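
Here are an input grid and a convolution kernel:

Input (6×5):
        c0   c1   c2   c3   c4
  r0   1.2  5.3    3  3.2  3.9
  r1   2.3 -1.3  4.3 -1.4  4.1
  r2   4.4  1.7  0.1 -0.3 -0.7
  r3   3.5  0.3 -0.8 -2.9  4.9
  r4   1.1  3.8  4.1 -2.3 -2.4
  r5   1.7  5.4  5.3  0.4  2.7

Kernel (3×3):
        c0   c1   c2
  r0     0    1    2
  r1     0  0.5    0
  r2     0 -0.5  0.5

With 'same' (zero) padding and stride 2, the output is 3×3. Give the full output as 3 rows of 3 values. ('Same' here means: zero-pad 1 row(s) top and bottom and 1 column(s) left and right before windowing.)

-1.2 -1.35 -0.1
0.3 0.5 1.3
6.5 -7 2.35

Output[0,0]: The receptive field on the zero-padded input at this output position is [0 0 0 / 0 1.2 5.3 / 0 2.3 -1.3]. Elementwise product with the kernel and sum: 0·1 + 0·2 + 1.2·0.5 + 2.3·-0.5 + -1.3·0.5.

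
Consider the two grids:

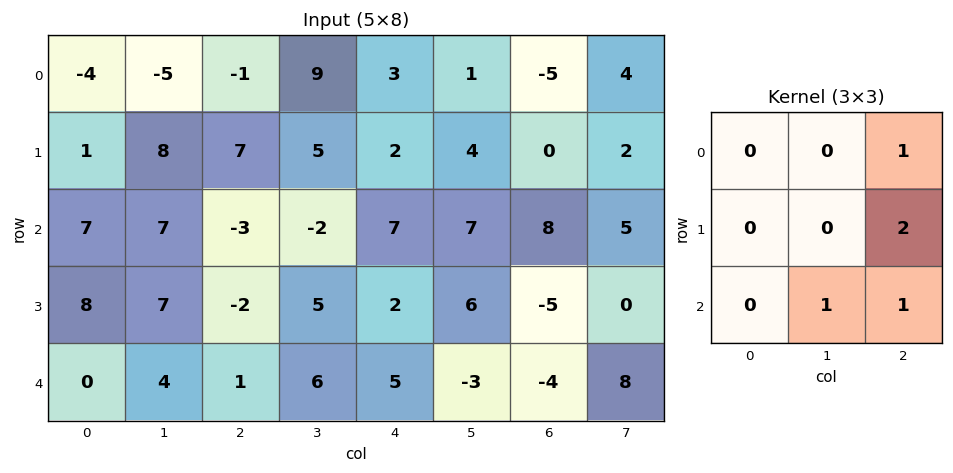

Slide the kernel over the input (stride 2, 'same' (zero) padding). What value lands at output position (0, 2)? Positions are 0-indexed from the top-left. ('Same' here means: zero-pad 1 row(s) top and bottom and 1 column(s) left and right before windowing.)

The receptive field on the zero-padded input at this output position is [0 0 0 / 9 3 1 / 5 2 4]. Elementwise product with the kernel and sum: 0·1 + 1·2 + 2·1 + 4·1.

8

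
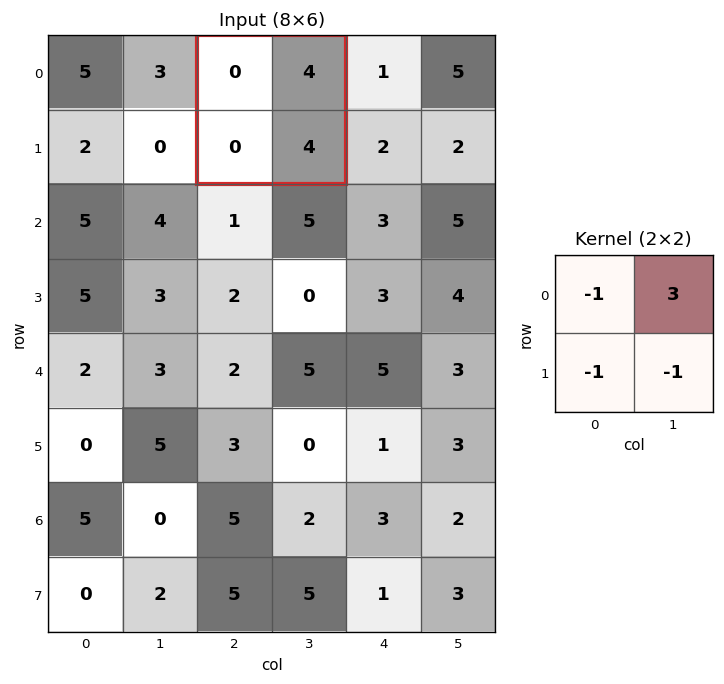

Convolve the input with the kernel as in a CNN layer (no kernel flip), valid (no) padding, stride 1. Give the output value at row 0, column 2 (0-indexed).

8

The receptive field on the input at this output position is [0 4 / 0 4]. Elementwise product with the kernel and sum: 0·-1 + 4·3 + 0·-1 + 4·-1.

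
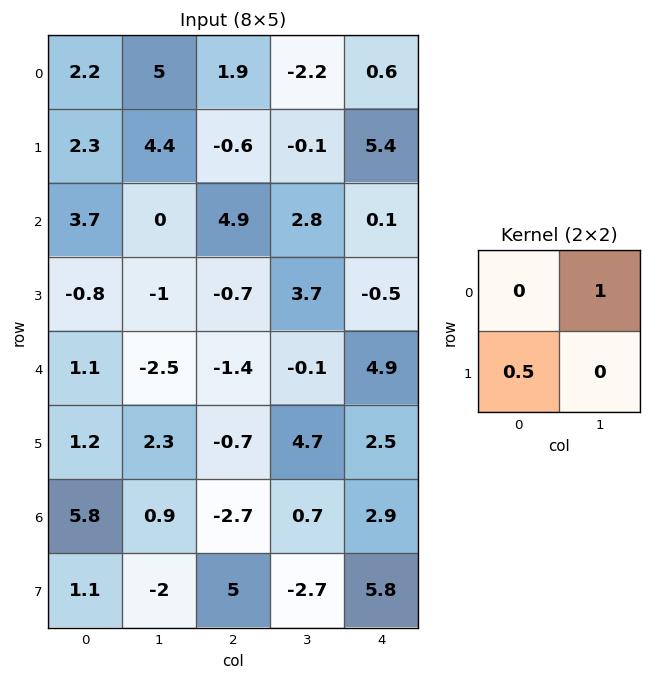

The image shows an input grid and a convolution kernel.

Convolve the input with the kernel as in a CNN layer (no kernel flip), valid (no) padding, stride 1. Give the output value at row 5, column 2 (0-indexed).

The receptive field on the input at this output position is [-0.7 4.7 / -2.7 0.7]. Elementwise product with the kernel and sum: 4.7·1 + -2.7·0.5.

3.35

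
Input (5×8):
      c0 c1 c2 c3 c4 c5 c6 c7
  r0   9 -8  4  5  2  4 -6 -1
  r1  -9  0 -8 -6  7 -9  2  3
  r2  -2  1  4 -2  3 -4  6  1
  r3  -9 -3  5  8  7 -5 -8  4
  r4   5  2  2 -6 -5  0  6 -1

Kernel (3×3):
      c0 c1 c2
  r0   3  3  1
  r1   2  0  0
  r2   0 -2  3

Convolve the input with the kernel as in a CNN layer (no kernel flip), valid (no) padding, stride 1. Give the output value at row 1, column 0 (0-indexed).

The receptive field on the input at this output position is [-9 0 -8 / -2 1 4 / -9 -3 5]. Elementwise product with the kernel and sum: -9·3 + 0·3 + -8·1 + -2·2 + -3·-2 + 5·3.

-18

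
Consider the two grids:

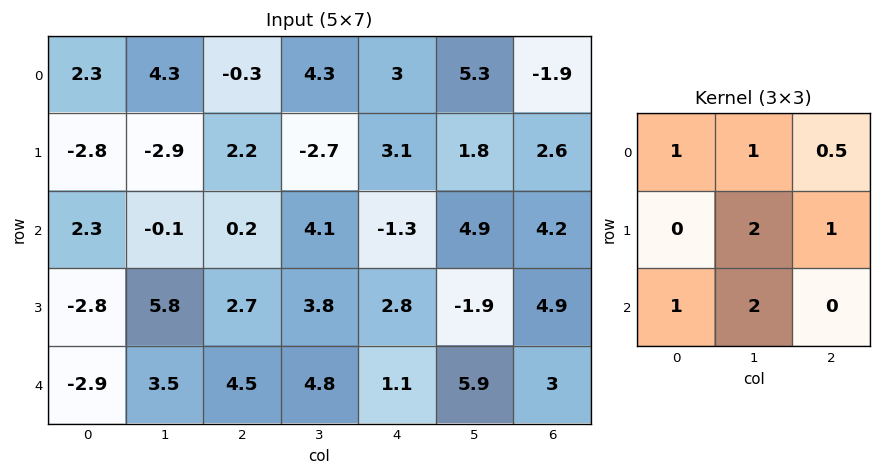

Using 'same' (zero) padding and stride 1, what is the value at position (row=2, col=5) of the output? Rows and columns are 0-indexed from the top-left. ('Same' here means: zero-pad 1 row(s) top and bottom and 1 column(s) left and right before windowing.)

The receptive field on the zero-padded input at this output position is [3.1 1.8 2.6 / -1.3 4.9 4.2 / 2.8 -1.9 4.9]. Elementwise product with the kernel and sum: 3.1·1 + 1.8·1 + 2.6·0.5 + 4.9·2 + 4.2·1 + 2.8·1 + -1.9·2.

19.2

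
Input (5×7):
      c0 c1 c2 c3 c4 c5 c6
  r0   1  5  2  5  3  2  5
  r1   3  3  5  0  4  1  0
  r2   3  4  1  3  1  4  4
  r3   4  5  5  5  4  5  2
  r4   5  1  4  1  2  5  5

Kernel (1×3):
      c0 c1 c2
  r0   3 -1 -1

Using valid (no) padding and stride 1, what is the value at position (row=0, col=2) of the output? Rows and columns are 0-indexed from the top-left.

The receptive field on the input at this output position is [2 5 3]. Elementwise product with the kernel and sum: 2·3 + 5·-1 + 3·-1.

-2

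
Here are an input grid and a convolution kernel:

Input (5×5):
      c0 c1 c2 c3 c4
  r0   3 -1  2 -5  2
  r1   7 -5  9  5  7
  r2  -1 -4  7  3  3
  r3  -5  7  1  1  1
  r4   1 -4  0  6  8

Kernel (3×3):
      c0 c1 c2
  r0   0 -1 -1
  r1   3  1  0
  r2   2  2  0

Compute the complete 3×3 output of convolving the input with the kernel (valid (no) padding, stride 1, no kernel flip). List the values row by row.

5 3 55
-7 -3 16
-17 4 10

Output[0,0]: The receptive field on the input at this output position is [3 -1 2 / 7 -5 9 / -1 -4 7]. Elementwise product with the kernel and sum: -1·-1 + 2·-1 + 7·3 + -5·1 + -1·2 + -4·2.
Output[0,1]: The receptive field on the input at this output position is [-1 2 -5 / -5 9 5 / -4 7 3]. Elementwise product with the kernel and sum: 2·-1 + -5·-1 + -5·3 + 9·1 + -4·2 + 7·2.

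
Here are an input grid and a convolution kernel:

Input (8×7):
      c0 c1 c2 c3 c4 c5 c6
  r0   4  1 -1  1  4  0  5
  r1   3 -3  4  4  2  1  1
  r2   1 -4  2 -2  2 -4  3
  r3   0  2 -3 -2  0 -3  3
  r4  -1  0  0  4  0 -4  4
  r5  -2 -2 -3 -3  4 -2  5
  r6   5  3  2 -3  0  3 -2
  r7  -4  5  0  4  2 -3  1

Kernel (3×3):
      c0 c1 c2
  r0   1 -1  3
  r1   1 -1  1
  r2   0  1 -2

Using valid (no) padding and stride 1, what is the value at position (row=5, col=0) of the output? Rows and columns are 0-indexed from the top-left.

0

The receptive field on the input at this output position is [-2 -2 -3 / 5 3 2 / -4 5 0]. Elementwise product with the kernel and sum: -2·1 + -2·-1 + -3·3 + 5·1 + 3·-1 + 2·1 + 5·1 + 0·-2.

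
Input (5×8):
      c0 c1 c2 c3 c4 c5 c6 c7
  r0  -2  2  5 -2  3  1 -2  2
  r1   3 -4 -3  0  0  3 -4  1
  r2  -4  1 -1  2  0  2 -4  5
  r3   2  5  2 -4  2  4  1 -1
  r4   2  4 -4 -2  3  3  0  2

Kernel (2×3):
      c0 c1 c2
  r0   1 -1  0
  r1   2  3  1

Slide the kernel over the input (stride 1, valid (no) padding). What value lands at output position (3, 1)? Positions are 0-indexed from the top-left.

-3

The receptive field on the input at this output position is [5 2 -4 / 4 -4 -2]. Elementwise product with the kernel and sum: 5·1 + 2·-1 + 4·2 + -4·3 + -2·1.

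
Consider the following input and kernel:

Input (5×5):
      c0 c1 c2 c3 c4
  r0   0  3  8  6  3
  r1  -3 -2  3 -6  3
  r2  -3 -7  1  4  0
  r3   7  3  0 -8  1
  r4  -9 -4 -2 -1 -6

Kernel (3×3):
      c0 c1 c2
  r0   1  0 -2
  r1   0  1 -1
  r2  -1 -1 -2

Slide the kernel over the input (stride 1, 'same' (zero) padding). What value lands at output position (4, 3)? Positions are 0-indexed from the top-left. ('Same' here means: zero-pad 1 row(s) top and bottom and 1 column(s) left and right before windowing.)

3

The receptive field on the zero-padded input at this output position is [0 -8 1 / -2 -1 -6 / 0 0 0]. Elementwise product with the kernel and sum: 0·1 + 1·-2 + -1·1 + -6·-1 + 0·-1 + 0·-1 + 0·-2.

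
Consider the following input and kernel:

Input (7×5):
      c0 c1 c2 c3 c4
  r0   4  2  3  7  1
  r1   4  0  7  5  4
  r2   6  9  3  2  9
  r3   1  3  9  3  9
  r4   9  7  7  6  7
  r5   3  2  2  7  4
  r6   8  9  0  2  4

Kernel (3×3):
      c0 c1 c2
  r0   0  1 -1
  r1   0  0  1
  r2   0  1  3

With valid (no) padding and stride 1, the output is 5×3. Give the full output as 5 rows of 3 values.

Output[0,0]: The receptive field on the input at this output position is [4 2 3 / 4 0 7 / 6 9 3]. Elementwise product with the kernel and sum: 2·1 + 3·-1 + 7·1 + 9·1 + 3·3.
Output[0,1]: The receptive field on the input at this output position is [2 3 7 / 0 7 5 / 9 3 2]. Elementwise product with the kernel and sum: 3·1 + 7·-1 + 5·1 + 3·1 + 2·3.

24 10 39
26 22 40
43 29 29
9 35 20
11 14 17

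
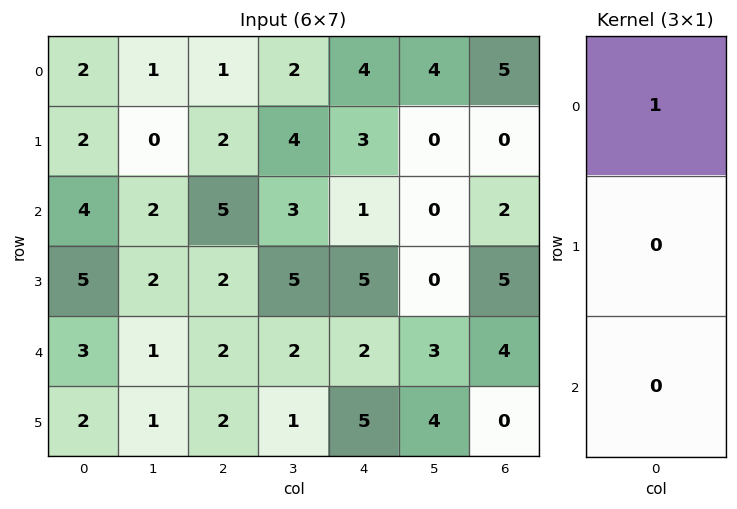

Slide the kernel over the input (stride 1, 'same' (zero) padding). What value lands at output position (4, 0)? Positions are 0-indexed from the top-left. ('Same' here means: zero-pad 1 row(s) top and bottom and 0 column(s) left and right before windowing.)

The receptive field on the zero-padded input at this output position is [5 / 3 / 2]. Elementwise product with the kernel and sum: 5·1.

5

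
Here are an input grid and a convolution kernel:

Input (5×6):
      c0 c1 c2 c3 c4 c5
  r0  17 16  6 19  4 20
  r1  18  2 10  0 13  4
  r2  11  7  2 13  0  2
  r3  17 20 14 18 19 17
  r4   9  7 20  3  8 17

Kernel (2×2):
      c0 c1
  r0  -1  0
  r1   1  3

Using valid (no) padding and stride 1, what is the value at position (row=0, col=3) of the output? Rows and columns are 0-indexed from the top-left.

The receptive field on the input at this output position is [19 4 / 0 13]. Elementwise product with the kernel and sum: 19·-1 + 0·1 + 13·3.

20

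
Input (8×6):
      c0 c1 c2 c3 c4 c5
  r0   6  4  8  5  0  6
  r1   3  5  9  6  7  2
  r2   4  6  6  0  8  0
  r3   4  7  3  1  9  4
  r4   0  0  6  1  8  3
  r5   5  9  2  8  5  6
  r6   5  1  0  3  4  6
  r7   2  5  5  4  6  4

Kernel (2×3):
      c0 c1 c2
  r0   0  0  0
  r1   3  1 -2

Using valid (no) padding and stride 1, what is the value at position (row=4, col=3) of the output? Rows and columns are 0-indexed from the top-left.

17

The receptive field on the input at this output position is [1 8 3 / 8 5 6]. Elementwise product with the kernel and sum: 8·3 + 5·1 + 6·-2.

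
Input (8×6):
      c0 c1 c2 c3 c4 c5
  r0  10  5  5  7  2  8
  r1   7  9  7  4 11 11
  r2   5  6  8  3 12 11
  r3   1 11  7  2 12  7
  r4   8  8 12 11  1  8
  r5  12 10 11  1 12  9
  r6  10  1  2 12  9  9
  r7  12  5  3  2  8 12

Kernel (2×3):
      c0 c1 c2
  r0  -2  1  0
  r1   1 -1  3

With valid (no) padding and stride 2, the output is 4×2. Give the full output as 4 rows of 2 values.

Output[0,0]: The receptive field on the input at this output position is [10 5 5 / 7 9 7]. Elementwise product with the kernel and sum: 10·-2 + 5·1 + 7·1 + 9·-1 + 7·3.
Output[0,1]: The receptive field on the input at this output position is [5 7 2 / 7 4 11]. Elementwise product with the kernel and sum: 5·-2 + 7·1 + 7·1 + 4·-1 + 11·3.

4 33
7 28
27 33
-3 33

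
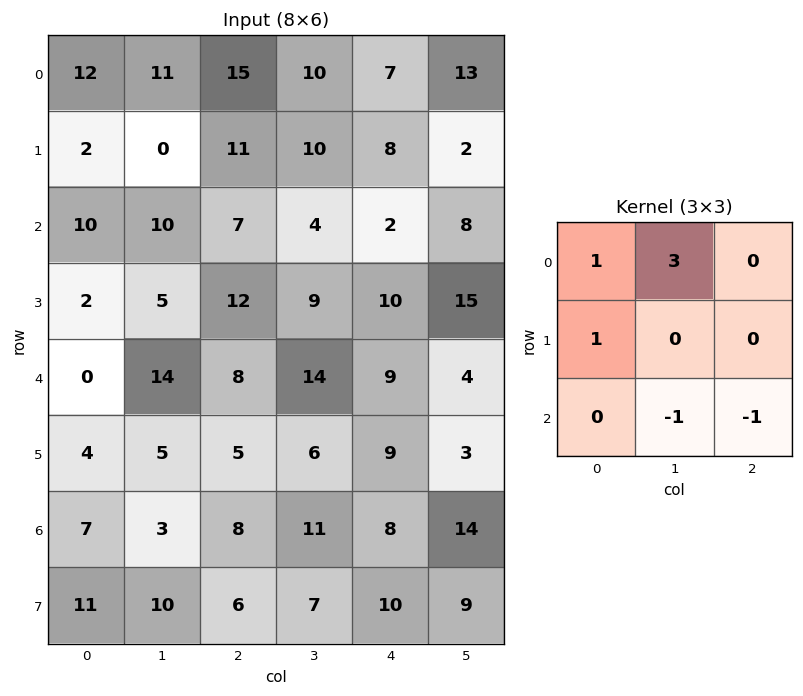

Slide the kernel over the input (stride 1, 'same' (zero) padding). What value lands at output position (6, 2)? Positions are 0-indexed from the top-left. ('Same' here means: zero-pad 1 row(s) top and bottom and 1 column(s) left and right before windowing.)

10

The receptive field on the zero-padded input at this output position is [5 5 6 / 3 8 11 / 10 6 7]. Elementwise product with the kernel and sum: 5·1 + 5·3 + 3·1 + 6·-1 + 7·-1.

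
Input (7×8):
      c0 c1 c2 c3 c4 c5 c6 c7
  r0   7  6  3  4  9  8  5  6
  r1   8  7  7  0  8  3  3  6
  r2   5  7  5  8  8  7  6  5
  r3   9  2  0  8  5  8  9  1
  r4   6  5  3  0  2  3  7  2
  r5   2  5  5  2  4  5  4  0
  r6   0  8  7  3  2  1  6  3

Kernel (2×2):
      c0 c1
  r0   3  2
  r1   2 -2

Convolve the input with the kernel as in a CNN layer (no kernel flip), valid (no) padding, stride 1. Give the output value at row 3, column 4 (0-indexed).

29

The receptive field on the input at this output position is [5 8 / 2 3]. Elementwise product with the kernel and sum: 5·3 + 8·2 + 2·2 + 3·-2.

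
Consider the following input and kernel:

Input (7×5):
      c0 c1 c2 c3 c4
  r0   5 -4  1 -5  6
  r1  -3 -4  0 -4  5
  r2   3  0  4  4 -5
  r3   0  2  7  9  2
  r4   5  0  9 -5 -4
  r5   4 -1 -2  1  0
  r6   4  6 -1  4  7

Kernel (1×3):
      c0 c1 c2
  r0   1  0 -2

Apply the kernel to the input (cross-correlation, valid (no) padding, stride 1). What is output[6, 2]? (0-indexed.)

The receptive field on the input at this output position is [-1 4 7]. Elementwise product with the kernel and sum: -1·1 + 7·-2.

-15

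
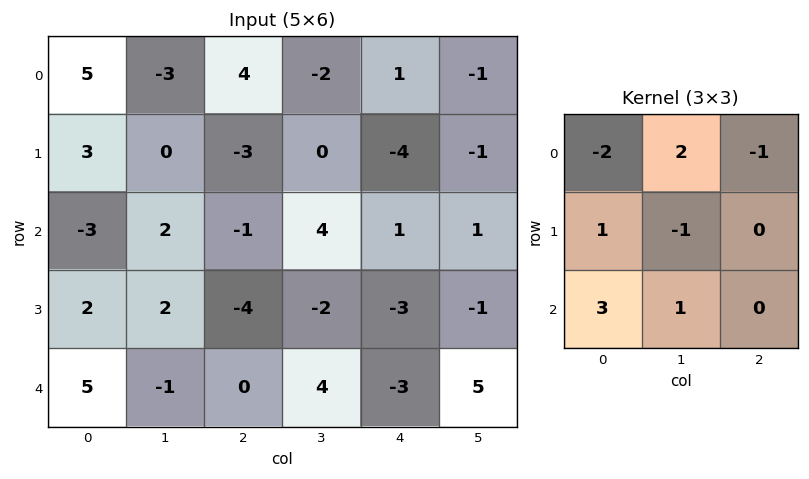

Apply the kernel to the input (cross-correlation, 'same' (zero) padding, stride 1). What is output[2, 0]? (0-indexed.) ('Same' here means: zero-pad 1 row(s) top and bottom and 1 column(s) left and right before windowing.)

The receptive field on the zero-padded input at this output position is [0 3 0 / 0 -3 2 / 0 2 2]. Elementwise product with the kernel and sum: 0·-2 + 3·2 + 0·-1 + 0·1 + -3·-1 + 0·3 + 2·1.

11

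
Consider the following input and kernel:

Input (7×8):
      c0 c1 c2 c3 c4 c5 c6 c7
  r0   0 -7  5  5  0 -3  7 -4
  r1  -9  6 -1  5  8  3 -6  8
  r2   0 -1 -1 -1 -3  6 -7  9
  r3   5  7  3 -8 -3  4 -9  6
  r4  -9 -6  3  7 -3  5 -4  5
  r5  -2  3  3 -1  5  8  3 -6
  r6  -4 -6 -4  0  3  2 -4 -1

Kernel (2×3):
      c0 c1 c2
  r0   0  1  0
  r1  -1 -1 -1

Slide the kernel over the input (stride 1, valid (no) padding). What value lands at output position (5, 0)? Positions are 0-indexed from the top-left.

17

The receptive field on the input at this output position is [-2 3 3 / -4 -6 -4]. Elementwise product with the kernel and sum: 3·1 + -4·-1 + -6·-1 + -4·-1.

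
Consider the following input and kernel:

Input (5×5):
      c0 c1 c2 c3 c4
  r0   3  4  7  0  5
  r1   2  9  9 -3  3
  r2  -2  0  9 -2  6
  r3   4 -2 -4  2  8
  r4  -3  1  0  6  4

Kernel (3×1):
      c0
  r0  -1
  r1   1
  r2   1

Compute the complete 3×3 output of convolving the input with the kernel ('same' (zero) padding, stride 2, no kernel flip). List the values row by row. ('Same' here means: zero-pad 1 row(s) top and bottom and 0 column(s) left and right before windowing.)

5 16 8
0 -4 11
-7 4 -4

Output[0,0]: The receptive field on the zero-padded input at this output position is [0 / 3 / 2]. Elementwise product with the kernel and sum: 0·-1 + 3·1 + 2·1.
Output[0,1]: The receptive field on the zero-padded input at this output position is [0 / 7 / 9]. Elementwise product with the kernel and sum: 0·-1 + 7·1 + 9·1.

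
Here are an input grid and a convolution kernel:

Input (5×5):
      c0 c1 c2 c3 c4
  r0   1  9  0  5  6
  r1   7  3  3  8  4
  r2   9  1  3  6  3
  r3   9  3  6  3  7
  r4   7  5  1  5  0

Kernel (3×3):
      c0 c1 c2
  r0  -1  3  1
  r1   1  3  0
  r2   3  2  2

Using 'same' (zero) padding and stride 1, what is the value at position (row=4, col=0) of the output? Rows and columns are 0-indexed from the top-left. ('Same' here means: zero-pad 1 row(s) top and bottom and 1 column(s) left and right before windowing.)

51

The receptive field on the zero-padded input at this output position is [0 9 3 / 0 7 5 / 0 0 0]. Elementwise product with the kernel and sum: 0·-1 + 9·3 + 3·1 + 0·1 + 7·3 + 0·3 + 0·2 + 0·2.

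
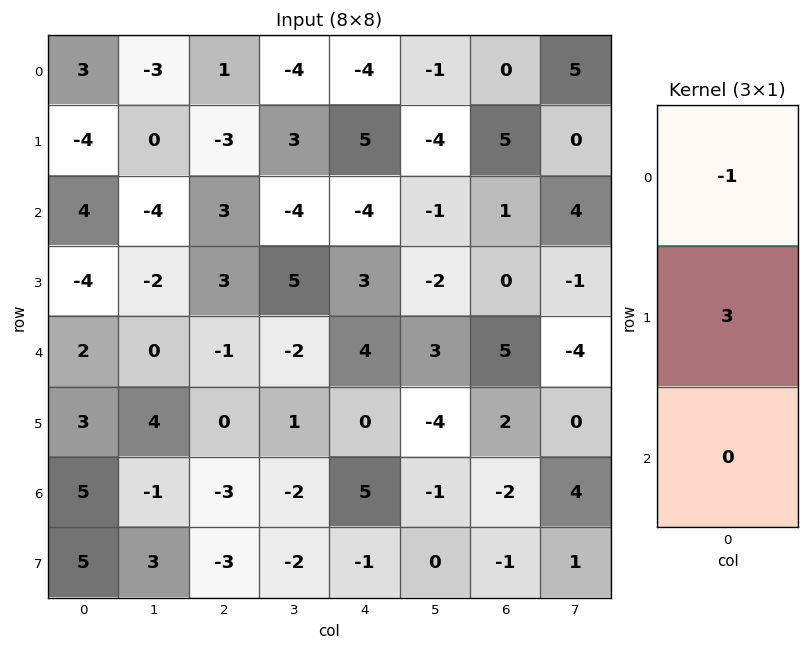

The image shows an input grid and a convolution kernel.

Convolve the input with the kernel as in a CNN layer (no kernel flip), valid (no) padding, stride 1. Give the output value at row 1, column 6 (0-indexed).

-2

The receptive field on the input at this output position is [5 / 1 / 0]. Elementwise product with the kernel and sum: 5·-1 + 1·3.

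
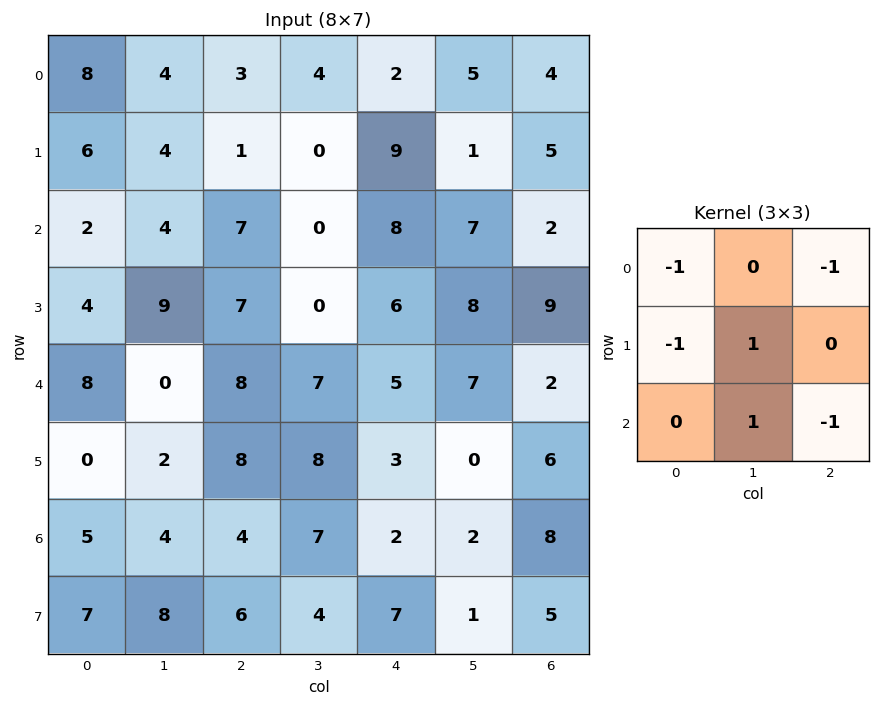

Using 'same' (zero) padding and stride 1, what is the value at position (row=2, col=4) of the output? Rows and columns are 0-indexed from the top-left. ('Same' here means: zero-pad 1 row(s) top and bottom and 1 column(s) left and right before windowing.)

5

The receptive field on the zero-padded input at this output position is [0 9 1 / 0 8 7 / 0 6 8]. Elementwise product with the kernel and sum: 0·-1 + 1·-1 + 0·-1 + 8·1 + 6·1 + 8·-1.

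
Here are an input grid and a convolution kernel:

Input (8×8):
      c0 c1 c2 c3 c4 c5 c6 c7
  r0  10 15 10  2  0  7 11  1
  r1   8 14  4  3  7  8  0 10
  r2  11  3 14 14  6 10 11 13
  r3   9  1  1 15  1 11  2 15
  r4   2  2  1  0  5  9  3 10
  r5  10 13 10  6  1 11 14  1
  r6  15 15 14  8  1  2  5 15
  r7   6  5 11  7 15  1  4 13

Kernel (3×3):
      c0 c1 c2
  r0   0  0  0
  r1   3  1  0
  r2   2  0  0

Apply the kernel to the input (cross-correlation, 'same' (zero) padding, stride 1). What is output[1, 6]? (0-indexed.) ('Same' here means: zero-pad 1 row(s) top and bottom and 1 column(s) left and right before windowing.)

44

The receptive field on the zero-padded input at this output position is [7 11 1 / 8 0 10 / 10 11 13]. Elementwise product with the kernel and sum: 8·3 + 0·1 + 10·2.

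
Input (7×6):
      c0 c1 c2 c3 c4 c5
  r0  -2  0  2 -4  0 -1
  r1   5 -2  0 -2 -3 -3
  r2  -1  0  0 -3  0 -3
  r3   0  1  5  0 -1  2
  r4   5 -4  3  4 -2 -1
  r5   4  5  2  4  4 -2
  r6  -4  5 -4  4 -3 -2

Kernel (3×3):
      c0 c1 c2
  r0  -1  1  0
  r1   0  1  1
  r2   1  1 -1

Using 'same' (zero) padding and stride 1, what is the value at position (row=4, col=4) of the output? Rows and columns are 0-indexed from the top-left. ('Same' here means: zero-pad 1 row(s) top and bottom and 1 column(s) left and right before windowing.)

6

The receptive field on the zero-padded input at this output position is [0 -1 2 / 4 -2 -1 / 4 4 -2]. Elementwise product with the kernel and sum: 0·-1 + -1·1 + -2·1 + -1·1 + 4·1 + 4·1 + -2·-1.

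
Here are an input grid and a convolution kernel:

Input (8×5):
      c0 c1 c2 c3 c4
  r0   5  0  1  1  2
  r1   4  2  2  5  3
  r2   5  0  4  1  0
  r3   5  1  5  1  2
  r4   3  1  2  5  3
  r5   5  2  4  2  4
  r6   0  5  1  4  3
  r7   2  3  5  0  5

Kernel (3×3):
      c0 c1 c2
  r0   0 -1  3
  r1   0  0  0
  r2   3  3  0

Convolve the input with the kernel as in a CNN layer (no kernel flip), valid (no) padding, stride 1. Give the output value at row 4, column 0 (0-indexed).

20

The receptive field on the input at this output position is [3 1 2 / 5 2 4 / 0 5 1]. Elementwise product with the kernel and sum: 1·-1 + 2·3 + 0·3 + 5·3.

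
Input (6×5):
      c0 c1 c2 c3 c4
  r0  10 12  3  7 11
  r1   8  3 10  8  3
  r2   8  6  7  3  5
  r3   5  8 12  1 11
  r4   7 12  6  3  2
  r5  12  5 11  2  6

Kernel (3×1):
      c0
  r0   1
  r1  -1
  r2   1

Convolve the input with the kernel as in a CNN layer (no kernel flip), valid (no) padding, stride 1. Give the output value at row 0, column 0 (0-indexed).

The receptive field on the input at this output position is [10 / 8 / 8]. Elementwise product with the kernel and sum: 10·1 + 8·-1 + 8·1.

10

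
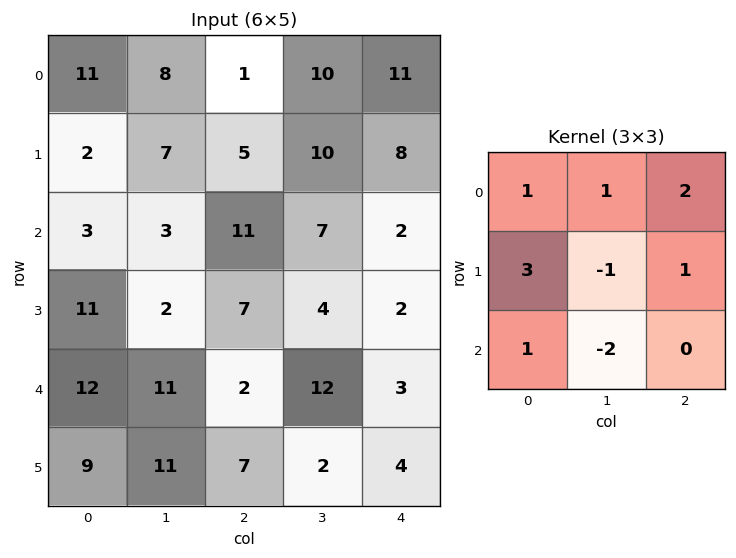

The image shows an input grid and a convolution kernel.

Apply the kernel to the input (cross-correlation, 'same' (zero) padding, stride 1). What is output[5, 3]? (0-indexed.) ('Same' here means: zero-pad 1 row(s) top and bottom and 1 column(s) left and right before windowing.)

43

The receptive field on the zero-padded input at this output position is [2 12 3 / 7 2 4 / 0 0 0]. Elementwise product with the kernel and sum: 2·1 + 12·1 + 3·2 + 7·3 + 2·-1 + 4·1 + 0·1 + 0·-2.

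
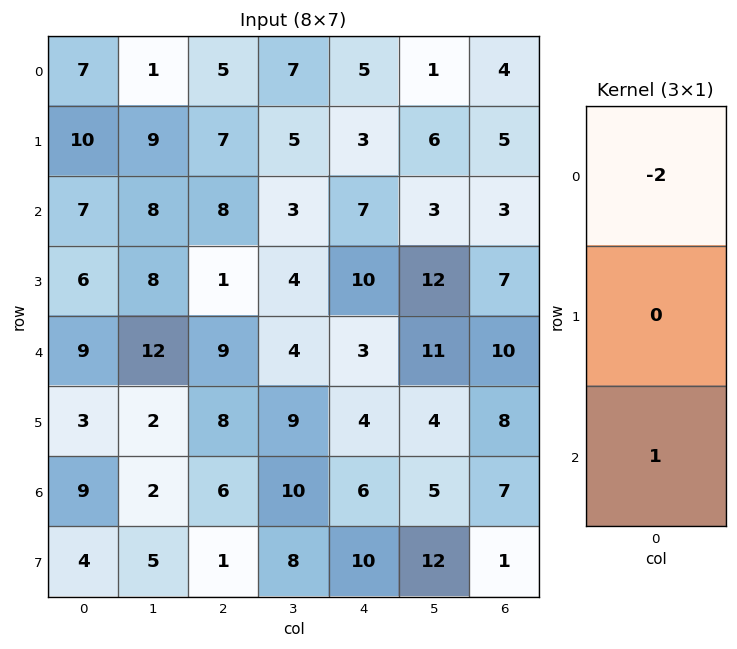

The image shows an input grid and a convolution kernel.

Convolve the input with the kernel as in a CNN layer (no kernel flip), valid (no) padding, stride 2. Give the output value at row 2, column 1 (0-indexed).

-12

The receptive field on the input at this output position is [9 / 8 / 6]. Elementwise product with the kernel and sum: 9·-2 + 6·1.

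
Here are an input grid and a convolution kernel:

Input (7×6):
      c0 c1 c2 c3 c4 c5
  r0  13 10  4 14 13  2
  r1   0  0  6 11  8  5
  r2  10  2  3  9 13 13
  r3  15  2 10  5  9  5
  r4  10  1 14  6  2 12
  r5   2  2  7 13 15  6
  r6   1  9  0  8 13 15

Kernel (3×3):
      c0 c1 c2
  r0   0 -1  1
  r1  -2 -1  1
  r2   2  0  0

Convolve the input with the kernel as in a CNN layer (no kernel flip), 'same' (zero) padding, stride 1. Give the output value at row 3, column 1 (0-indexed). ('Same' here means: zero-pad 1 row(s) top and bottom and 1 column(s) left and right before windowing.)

-1

The receptive field on the zero-padded input at this output position is [10 2 3 / 15 2 10 / 10 1 14]. Elementwise product with the kernel and sum: 2·-1 + 3·1 + 15·-2 + 2·-1 + 10·1 + 10·2.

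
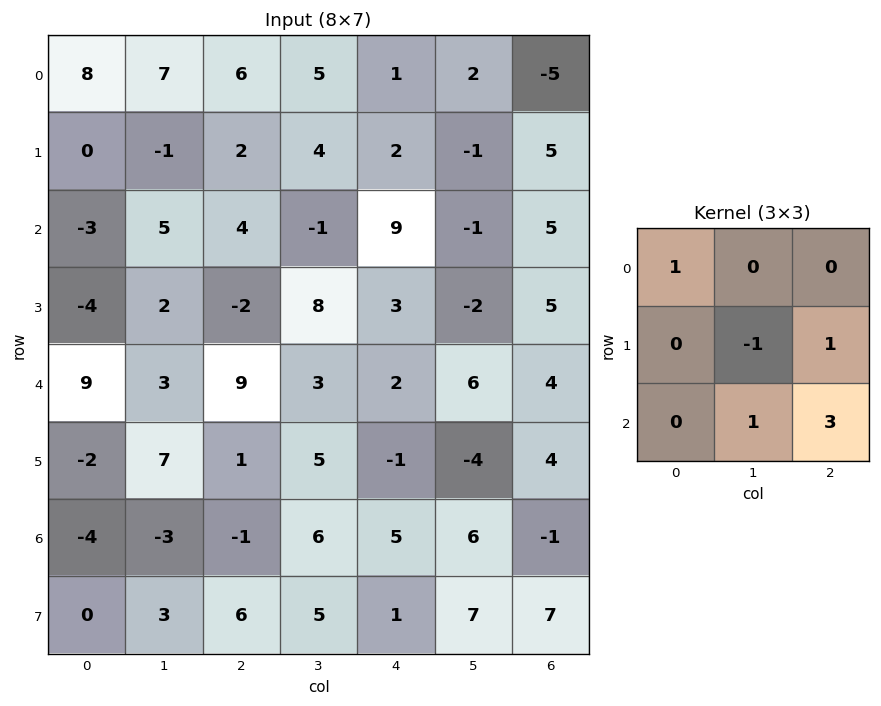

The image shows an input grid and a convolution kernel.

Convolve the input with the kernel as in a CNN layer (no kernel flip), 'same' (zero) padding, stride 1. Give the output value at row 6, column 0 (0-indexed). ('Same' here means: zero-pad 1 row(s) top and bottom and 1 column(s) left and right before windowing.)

The receptive field on the zero-padded input at this output position is [0 -2 7 / 0 -4 -3 / 0 0 3]. Elementwise product with the kernel and sum: 0·1 + -4·-1 + -3·1 + 0·1 + 3·3.

10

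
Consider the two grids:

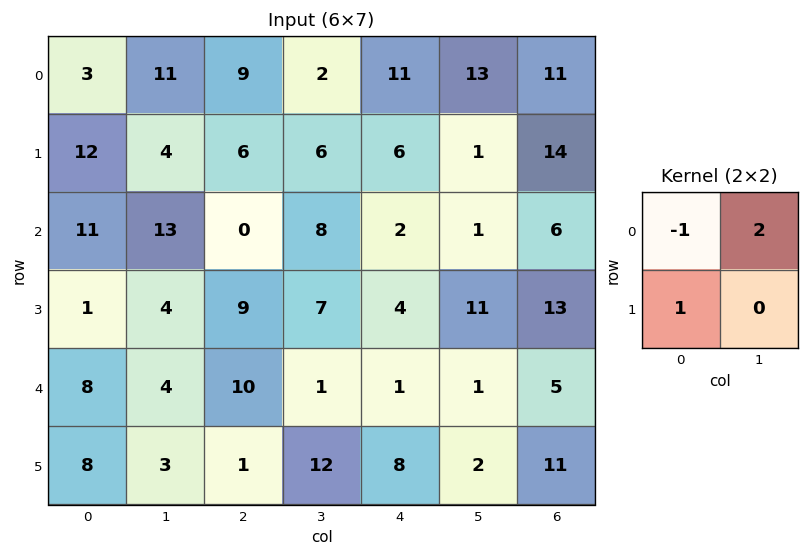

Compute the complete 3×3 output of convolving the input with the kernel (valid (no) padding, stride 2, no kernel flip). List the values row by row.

Output[0,0]: The receptive field on the input at this output position is [3 11 / 12 4]. Elementwise product with the kernel and sum: 3·-1 + 11·2 + 12·1.
Output[0,1]: The receptive field on the input at this output position is [9 2 / 6 6]. Elementwise product with the kernel and sum: 9·-1 + 2·2 + 6·1.

31 1 21
16 25 4
8 -7 9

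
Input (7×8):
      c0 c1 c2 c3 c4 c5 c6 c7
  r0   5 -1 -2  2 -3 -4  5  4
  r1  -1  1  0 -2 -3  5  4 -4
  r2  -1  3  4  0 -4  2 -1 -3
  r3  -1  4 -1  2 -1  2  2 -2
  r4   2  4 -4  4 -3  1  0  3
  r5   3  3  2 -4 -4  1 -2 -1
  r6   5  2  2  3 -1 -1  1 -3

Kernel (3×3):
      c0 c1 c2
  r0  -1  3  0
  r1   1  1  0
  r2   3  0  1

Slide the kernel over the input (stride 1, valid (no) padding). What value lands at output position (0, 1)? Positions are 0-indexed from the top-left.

5

The receptive field on the input at this output position is [-1 -2 2 / 1 0 -2 / 3 4 0]. Elementwise product with the kernel and sum: -1·-1 + -2·3 + 1·1 + 0·1 + 3·3 + 0·1.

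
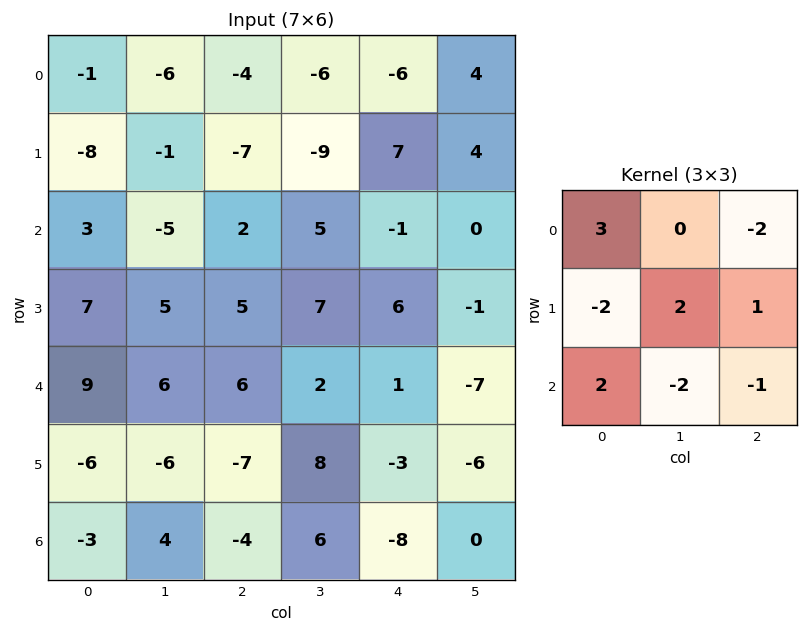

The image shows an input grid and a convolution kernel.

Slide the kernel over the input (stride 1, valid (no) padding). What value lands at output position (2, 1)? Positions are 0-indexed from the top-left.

-20

The receptive field on the input at this output position is [-5 2 5 / 5 5 7 / 6 6 2]. Elementwise product with the kernel and sum: -5·3 + 5·-2 + 5·-2 + 5·2 + 7·1 + 6·2 + 6·-2 + 2·-1.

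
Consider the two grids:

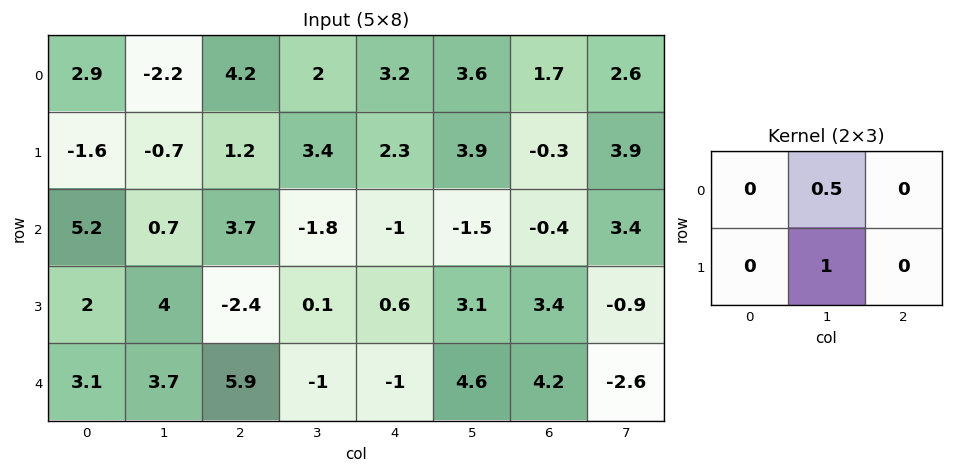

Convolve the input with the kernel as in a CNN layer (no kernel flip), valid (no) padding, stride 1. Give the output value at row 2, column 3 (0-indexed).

The receptive field on the input at this output position is [-1.8 -1 -1.5 / 0.1 0.6 3.1]. Elementwise product with the kernel and sum: -1·0.5 + 0.6·1.

0.1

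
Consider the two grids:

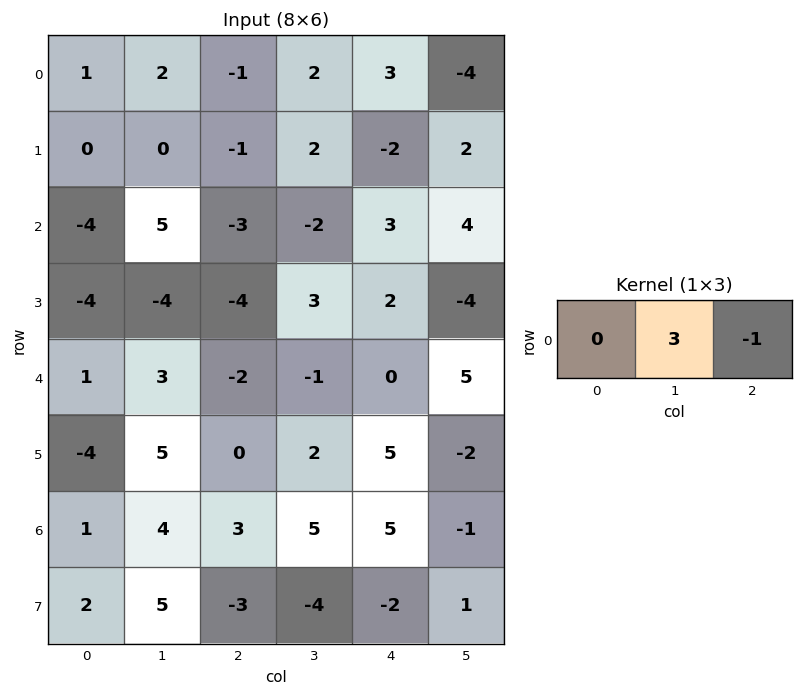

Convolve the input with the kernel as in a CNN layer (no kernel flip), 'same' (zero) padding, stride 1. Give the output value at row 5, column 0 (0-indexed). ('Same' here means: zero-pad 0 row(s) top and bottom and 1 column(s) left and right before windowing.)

The receptive field on the zero-padded input at this output position is [0 -4 5]. Elementwise product with the kernel and sum: -4·3 + 5·-1.

-17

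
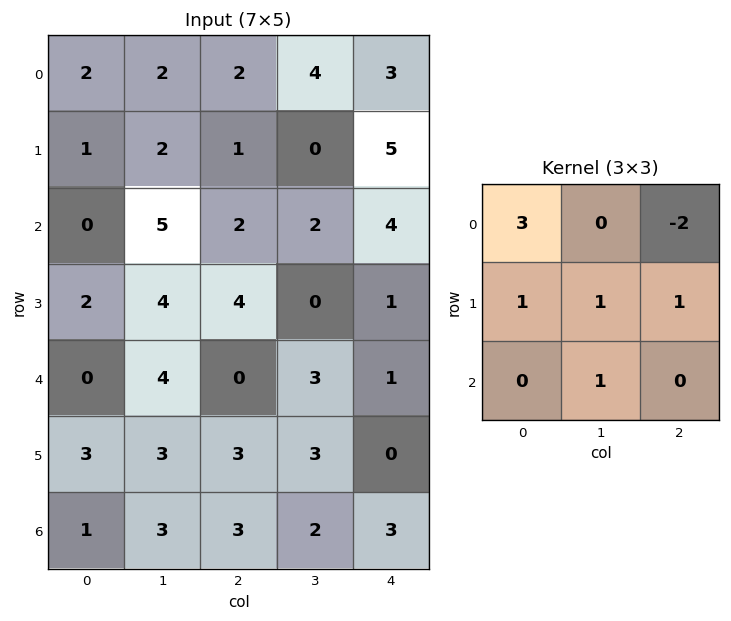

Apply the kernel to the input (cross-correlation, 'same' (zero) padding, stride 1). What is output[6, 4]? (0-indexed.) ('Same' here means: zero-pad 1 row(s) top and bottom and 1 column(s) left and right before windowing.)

The receptive field on the zero-padded input at this output position is [3 0 0 / 2 3 0 / 0 0 0]. Elementwise product with the kernel and sum: 3·3 + 0·-2 + 2·1 + 3·1 + 0·1 + 0·1.

14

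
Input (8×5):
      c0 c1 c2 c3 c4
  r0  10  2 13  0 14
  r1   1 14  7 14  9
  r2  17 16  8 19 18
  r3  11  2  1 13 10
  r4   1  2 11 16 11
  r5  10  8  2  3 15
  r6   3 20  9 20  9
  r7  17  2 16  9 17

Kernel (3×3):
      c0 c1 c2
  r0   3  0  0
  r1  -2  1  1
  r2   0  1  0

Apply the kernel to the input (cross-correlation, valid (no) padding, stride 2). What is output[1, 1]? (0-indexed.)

61

The receptive field on the input at this output position is [8 19 18 / 1 13 10 / 11 16 11]. Elementwise product with the kernel and sum: 8·3 + 1·-2 + 13·1 + 10·1 + 16·1.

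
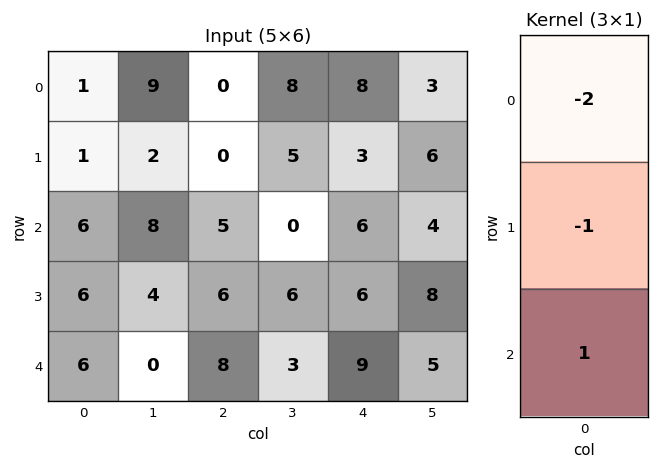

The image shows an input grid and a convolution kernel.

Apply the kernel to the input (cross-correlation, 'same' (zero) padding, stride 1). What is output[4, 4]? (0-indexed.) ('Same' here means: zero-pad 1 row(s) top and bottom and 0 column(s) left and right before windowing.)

-21

The receptive field on the zero-padded input at this output position is [6 / 9 / 0]. Elementwise product with the kernel and sum: 6·-2 + 9·-1 + 0·1.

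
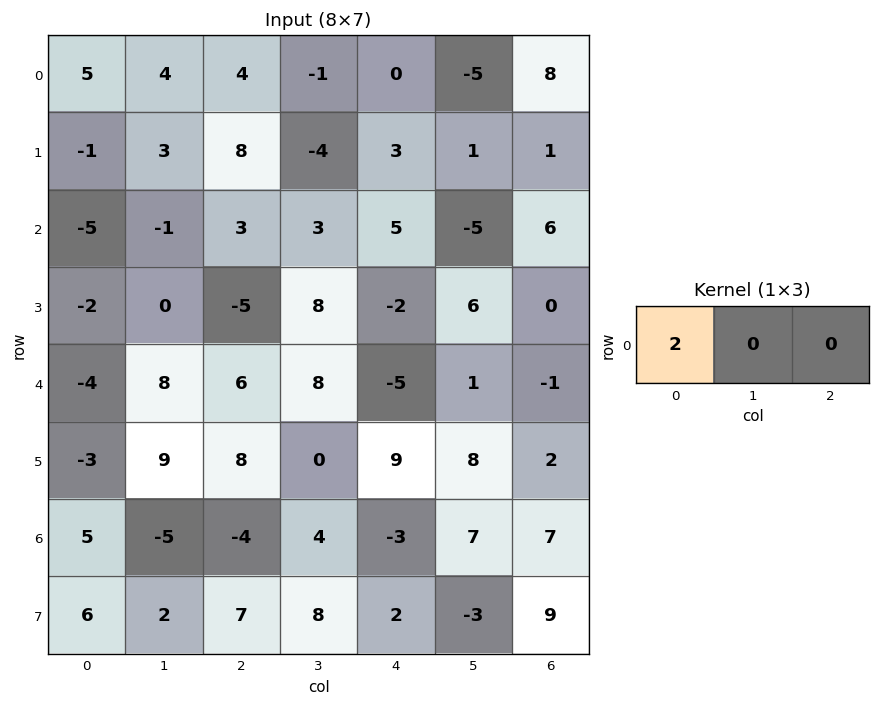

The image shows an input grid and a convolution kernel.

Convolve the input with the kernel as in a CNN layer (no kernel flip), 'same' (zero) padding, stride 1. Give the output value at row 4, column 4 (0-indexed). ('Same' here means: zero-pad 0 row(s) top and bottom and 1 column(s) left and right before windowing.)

16

The receptive field on the zero-padded input at this output position is [8 -5 1]. Elementwise product with the kernel and sum: 8·2.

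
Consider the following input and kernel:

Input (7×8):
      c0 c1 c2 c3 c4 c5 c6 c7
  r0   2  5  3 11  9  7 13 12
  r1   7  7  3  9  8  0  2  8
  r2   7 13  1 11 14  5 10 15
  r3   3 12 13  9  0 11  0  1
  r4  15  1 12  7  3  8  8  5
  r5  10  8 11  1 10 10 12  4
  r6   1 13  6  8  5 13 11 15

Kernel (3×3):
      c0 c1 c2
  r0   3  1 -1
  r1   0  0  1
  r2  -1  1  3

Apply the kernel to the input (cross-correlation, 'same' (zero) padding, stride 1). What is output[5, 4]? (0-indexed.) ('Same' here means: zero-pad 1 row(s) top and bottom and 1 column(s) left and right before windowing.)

62

The receptive field on the zero-padded input at this output position is [7 3 8 / 1 10 10 / 8 5 13]. Elementwise product with the kernel and sum: 7·3 + 3·1 + 8·-1 + 10·1 + 8·-1 + 5·1 + 13·3.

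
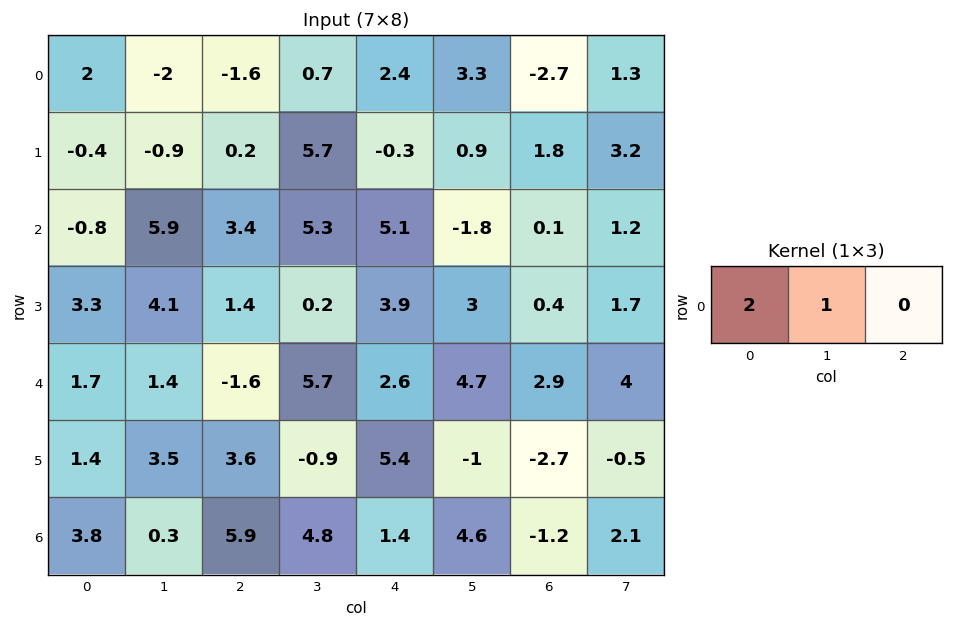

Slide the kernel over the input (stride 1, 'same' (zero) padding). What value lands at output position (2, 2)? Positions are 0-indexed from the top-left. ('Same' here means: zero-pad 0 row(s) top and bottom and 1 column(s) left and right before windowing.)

The receptive field on the zero-padded input at this output position is [5.9 3.4 5.3]. Elementwise product with the kernel and sum: 5.9·2 + 3.4·1.

15.2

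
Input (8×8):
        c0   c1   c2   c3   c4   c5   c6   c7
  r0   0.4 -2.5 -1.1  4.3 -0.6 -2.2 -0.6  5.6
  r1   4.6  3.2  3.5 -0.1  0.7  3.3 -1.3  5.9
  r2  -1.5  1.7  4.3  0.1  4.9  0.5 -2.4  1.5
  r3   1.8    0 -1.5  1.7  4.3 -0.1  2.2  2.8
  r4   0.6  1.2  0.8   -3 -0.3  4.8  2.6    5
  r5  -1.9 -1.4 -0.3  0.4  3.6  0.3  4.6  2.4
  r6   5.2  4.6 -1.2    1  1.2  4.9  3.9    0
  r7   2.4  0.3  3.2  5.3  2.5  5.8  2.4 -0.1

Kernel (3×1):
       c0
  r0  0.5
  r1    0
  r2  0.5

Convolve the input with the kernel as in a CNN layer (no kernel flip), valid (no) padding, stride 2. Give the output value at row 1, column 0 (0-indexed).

-0.45

The receptive field on the input at this output position is [-1.5 / 1.8 / 0.6]. Elementwise product with the kernel and sum: -1.5·0.5 + 0.6·0.5.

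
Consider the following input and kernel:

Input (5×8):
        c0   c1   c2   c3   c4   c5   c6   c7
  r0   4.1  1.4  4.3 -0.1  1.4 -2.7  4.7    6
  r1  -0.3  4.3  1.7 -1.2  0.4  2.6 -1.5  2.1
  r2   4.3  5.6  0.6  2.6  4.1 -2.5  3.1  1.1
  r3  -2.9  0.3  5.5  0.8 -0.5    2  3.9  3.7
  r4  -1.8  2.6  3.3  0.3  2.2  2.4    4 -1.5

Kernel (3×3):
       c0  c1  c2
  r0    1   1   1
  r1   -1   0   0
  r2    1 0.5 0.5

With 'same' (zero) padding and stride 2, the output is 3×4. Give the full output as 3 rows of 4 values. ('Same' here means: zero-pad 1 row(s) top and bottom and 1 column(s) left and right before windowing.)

2 3.15 0.4 5.6
2.7 2.65 0.75 11.5
-2.6 4 2 7.2

Output[0,0]: The receptive field on the zero-padded input at this output position is [0 0 0 / 0 4.1 1.4 / 0 -0.3 4.3]. Elementwise product with the kernel and sum: 0·1 + 0·1 + 0·1 + 0·-1 + 0·1 + -0.3·0.5 + 4.3·0.5.
Output[0,1]: The receptive field on the zero-padded input at this output position is [0 0 0 / 1.4 4.3 -0.1 / 4.3 1.7 -1.2]. Elementwise product with the kernel and sum: 0·1 + 0·1 + 0·1 + 1.4·-1 + 4.3·1 + 1.7·0.5 + -1.2·0.5.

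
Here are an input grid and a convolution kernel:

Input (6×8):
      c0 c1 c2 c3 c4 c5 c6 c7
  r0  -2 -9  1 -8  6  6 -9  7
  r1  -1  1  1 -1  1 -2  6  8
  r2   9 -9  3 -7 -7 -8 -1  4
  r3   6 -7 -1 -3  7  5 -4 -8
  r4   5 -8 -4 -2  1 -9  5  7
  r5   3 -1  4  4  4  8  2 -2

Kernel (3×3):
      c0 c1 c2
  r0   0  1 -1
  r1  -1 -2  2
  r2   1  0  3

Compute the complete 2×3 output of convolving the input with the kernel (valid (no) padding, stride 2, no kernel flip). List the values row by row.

Output[0,0]: The receptive field on the input at this output position is [-2 -9 1 / -1 1 1 / 9 -9 3]. Elementwise product with the kernel and sum: -9·1 + 1·-1 + -1·-1 + 1·-2 + 1·2 + 9·1 + 3·3.
Output[0,1]: The receptive field on the input at this output position is [1 -8 6 / 1 -1 1 / 3 -7 -7]. Elementwise product with the kernel and sum: -8·1 + 6·-1 + 1·-1 + -1·-2 + 1·2 + 3·1 + -7·3.

9 -29 20
-13 20 -16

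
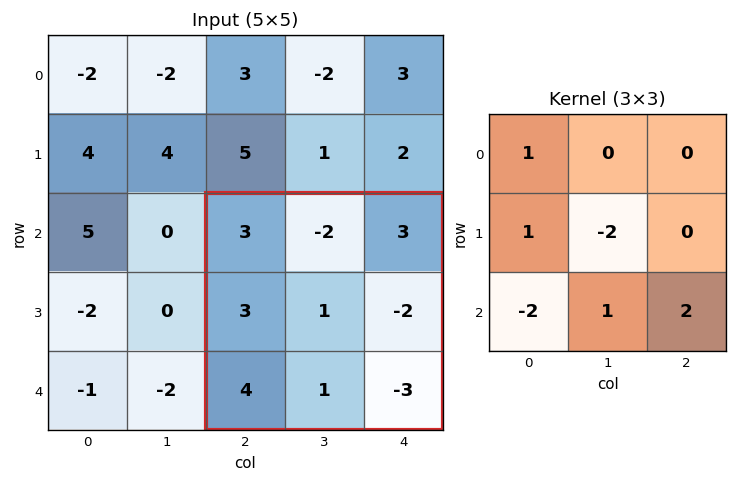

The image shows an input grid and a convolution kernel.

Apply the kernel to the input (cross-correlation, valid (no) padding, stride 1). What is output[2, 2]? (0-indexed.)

-9

The receptive field on the input at this output position is [3 -2 3 / 3 1 -2 / 4 1 -3]. Elementwise product with the kernel and sum: 3·1 + 3·1 + 1·-2 + 4·-2 + 1·1 + -3·2.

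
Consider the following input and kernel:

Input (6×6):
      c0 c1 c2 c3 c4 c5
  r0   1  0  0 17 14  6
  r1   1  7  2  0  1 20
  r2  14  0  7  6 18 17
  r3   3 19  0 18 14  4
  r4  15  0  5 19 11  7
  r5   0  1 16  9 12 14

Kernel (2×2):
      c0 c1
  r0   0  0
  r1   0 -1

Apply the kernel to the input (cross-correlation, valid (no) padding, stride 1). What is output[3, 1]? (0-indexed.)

-5

The receptive field on the input at this output position is [19 0 / 0 5]. Elementwise product with the kernel and sum: 5·-1.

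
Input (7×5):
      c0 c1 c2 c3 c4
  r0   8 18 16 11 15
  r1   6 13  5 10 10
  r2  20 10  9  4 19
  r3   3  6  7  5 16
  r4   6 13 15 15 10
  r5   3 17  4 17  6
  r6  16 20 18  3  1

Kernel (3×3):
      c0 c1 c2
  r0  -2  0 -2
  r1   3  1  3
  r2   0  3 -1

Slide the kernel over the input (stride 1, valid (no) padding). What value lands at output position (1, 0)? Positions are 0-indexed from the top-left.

86

The receptive field on the input at this output position is [6 13 5 / 20 10 9 / 3 6 7]. Elementwise product with the kernel and sum: 6·-2 + 5·-2 + 20·3 + 10·1 + 9·3 + 6·3 + 7·-1.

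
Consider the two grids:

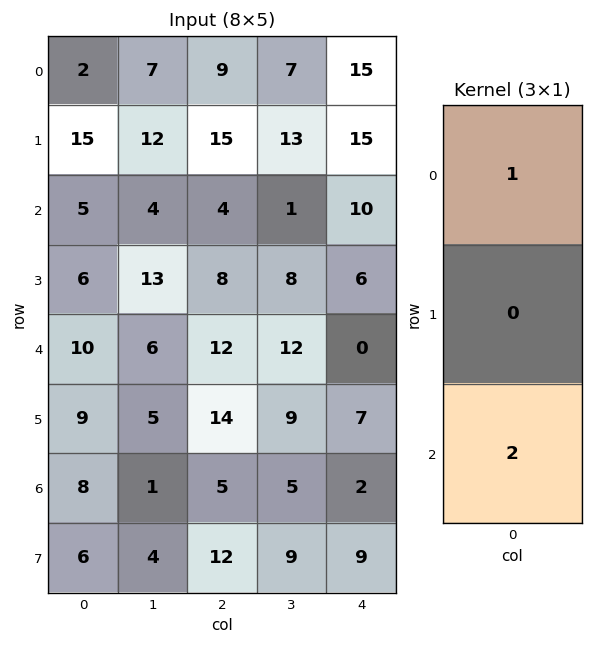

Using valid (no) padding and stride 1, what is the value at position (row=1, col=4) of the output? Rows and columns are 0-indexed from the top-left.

The receptive field on the input at this output position is [15 / 10 / 6]. Elementwise product with the kernel and sum: 15·1 + 6·2.

27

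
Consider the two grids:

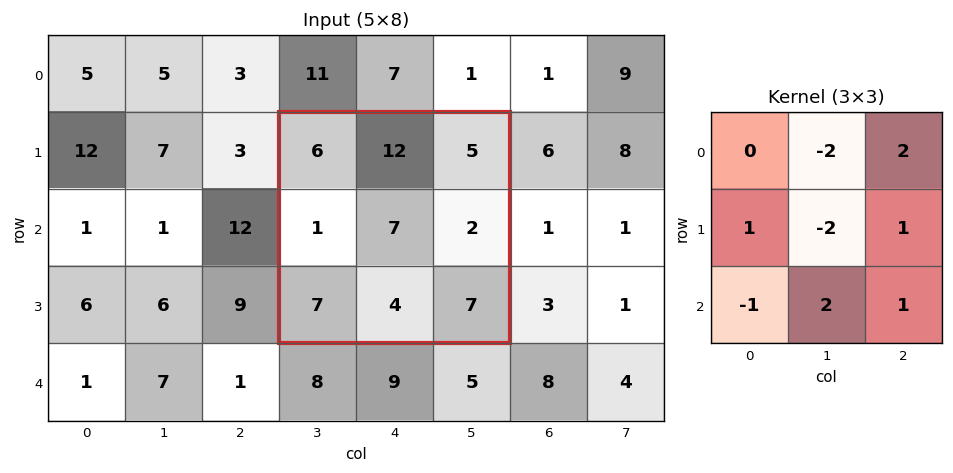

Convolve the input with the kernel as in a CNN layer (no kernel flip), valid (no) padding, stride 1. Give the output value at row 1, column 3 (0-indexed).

-17

The receptive field on the input at this output position is [6 12 5 / 1 7 2 / 7 4 7]. Elementwise product with the kernel and sum: 12·-2 + 5·2 + 1·1 + 7·-2 + 2·1 + 7·-1 + 4·2 + 7·1.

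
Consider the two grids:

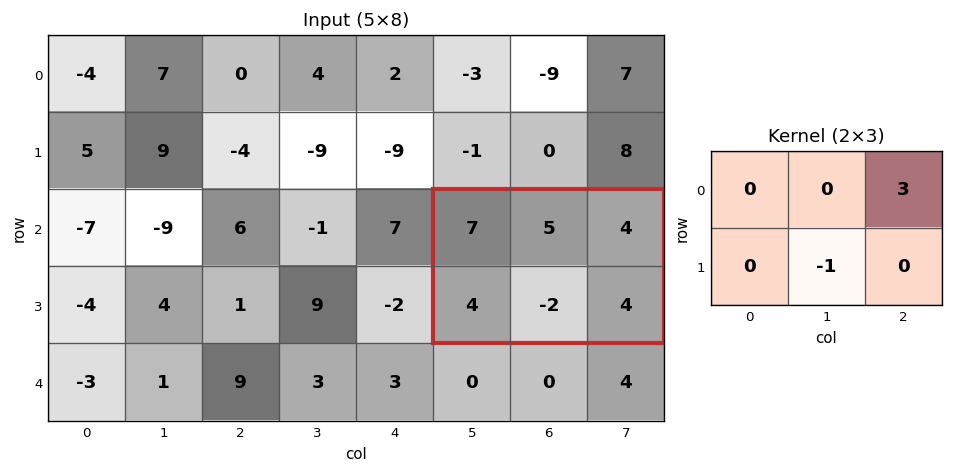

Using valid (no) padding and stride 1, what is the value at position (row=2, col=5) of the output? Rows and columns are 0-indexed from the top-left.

The receptive field on the input at this output position is [7 5 4 / 4 -2 4]. Elementwise product with the kernel and sum: 4·3 + -2·-1.

14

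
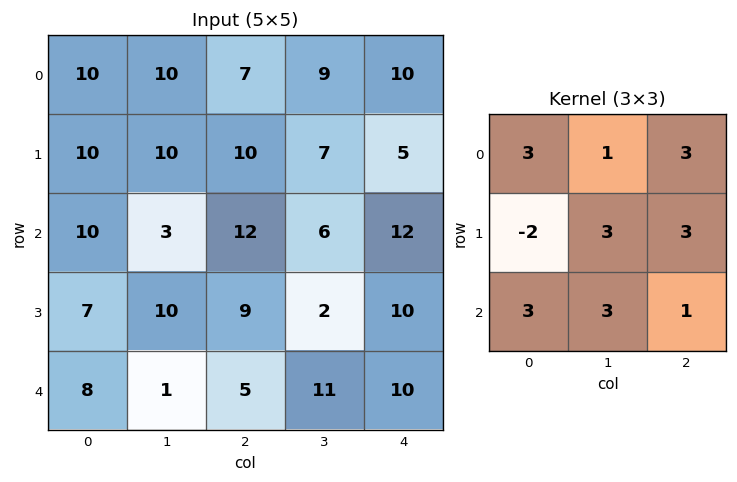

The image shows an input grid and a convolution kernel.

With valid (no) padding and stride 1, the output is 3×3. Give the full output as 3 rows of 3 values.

152 146 142
155 168 125
144 81 154

Output[0,0]: The receptive field on the input at this output position is [10 10 7 / 10 10 10 / 10 3 12]. Elementwise product with the kernel and sum: 10·3 + 10·1 + 7·3 + 10·-2 + 10·3 + 10·3 + 10·3 + 3·3 + 12·1.
Output[0,1]: The receptive field on the input at this output position is [10 7 9 / 10 10 7 / 3 12 6]. Elementwise product with the kernel and sum: 10·3 + 7·1 + 9·3 + 10·-2 + 10·3 + 7·3 + 3·3 + 12·3 + 6·1.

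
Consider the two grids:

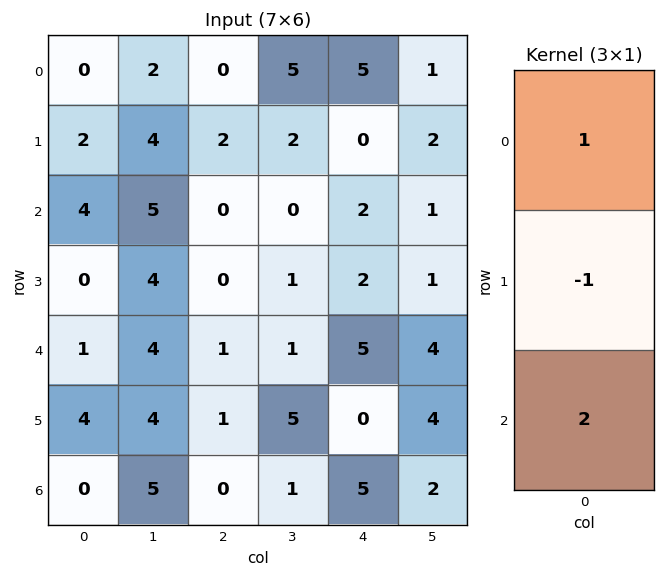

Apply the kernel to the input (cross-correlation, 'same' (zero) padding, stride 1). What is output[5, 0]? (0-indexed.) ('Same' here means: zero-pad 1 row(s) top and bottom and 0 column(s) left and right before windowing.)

The receptive field on the zero-padded input at this output position is [1 / 4 / 0]. Elementwise product with the kernel and sum: 1·1 + 4·-1 + 0·2.

-3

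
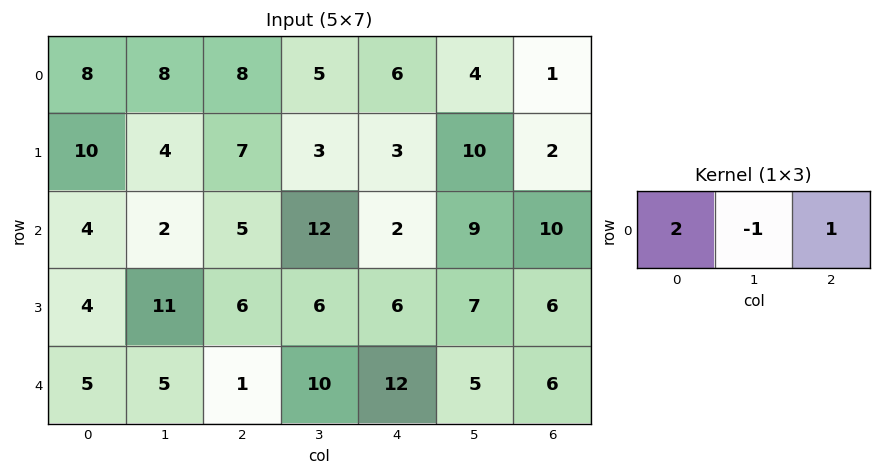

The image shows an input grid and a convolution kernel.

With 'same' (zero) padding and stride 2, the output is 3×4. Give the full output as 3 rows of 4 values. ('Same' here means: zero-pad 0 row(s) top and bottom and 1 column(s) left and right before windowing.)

Output[0,0]: The receptive field on the zero-padded input at this output position is [0 8 8]. Elementwise product with the kernel and sum: 0·2 + 8·-1 + 8·1.

0 13 8 7
-2 11 31 8
0 19 13 4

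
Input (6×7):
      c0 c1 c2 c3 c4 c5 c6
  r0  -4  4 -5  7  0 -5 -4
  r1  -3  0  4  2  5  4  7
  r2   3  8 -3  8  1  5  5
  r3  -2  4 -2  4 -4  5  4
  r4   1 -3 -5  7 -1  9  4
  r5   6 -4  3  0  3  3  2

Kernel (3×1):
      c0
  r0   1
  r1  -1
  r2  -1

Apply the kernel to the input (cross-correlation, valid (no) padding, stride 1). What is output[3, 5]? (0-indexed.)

The receptive field on the input at this output position is [5 / 9 / 3]. Elementwise product with the kernel and sum: 5·1 + 9·-1 + 3·-1.

-7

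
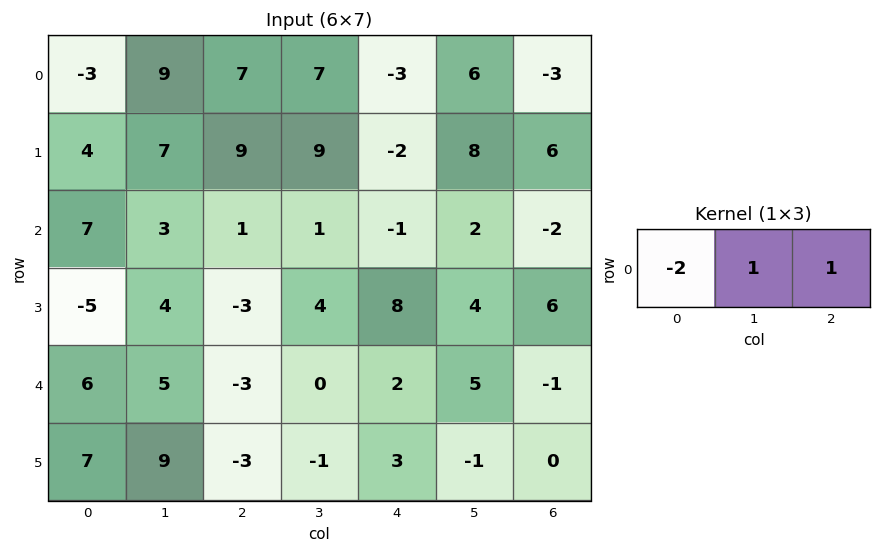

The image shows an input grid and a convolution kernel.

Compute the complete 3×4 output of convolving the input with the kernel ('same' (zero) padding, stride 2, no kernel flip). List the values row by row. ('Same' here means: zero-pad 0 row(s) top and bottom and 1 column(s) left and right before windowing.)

Output[0,0]: The receptive field on the zero-padded input at this output position is [0 -3 9]. Elementwise product with the kernel and sum: 0·-2 + -3·1 + 9·1.
Output[0,1]: The receptive field on the zero-padded input at this output position is [9 7 7]. Elementwise product with the kernel and sum: 9·-2 + 7·1 + 7·1.

6 -4 -11 -15
10 -4 -1 -6
11 -13 7 -11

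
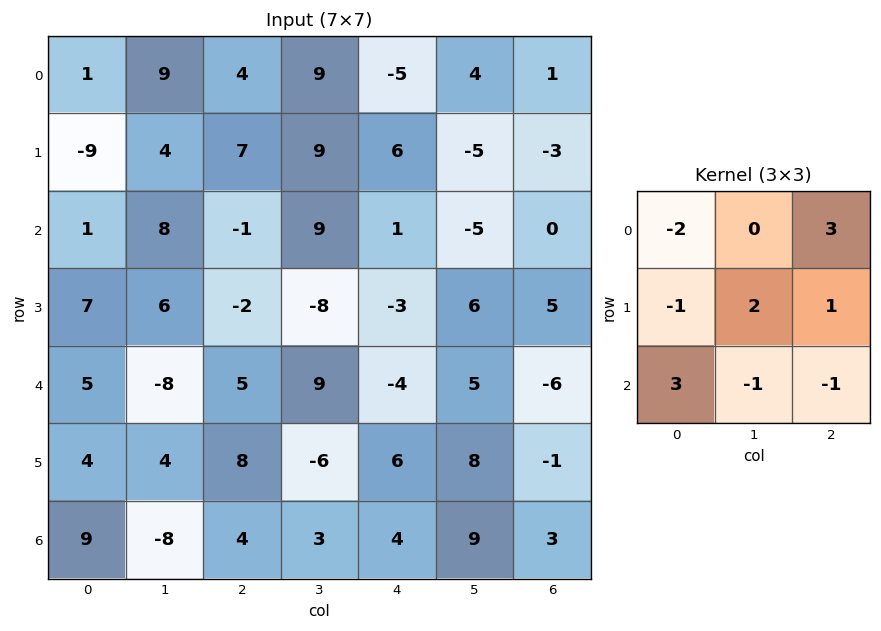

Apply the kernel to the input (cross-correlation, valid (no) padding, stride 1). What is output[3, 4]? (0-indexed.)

The receptive field on the input at this output position is [-3 6 5 / -4 5 -6 / 6 8 -1]. Elementwise product with the kernel and sum: -3·-2 + 5·3 + -4·-1 + 5·2 + -6·1 + 6·3 + 8·-1 + -1·-1.

40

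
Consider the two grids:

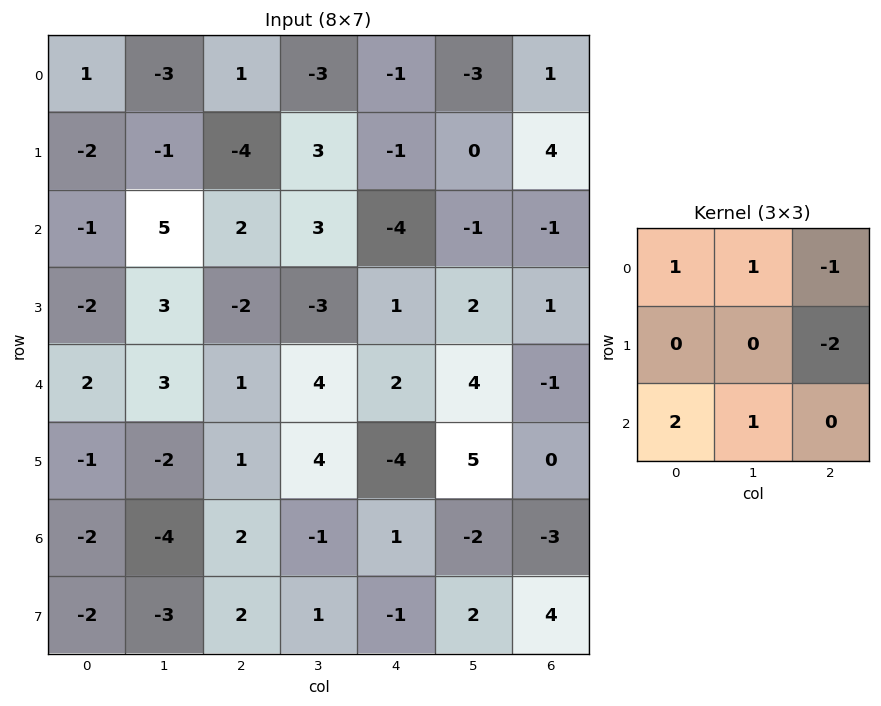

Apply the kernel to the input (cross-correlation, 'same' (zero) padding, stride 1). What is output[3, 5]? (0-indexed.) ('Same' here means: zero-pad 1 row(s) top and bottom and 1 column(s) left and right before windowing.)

The receptive field on the zero-padded input at this output position is [-4 -1 -1 / 1 2 1 / 2 4 -1]. Elementwise product with the kernel and sum: -4·1 + -1·1 + -1·-1 + 1·-2 + 2·2 + 4·1.

2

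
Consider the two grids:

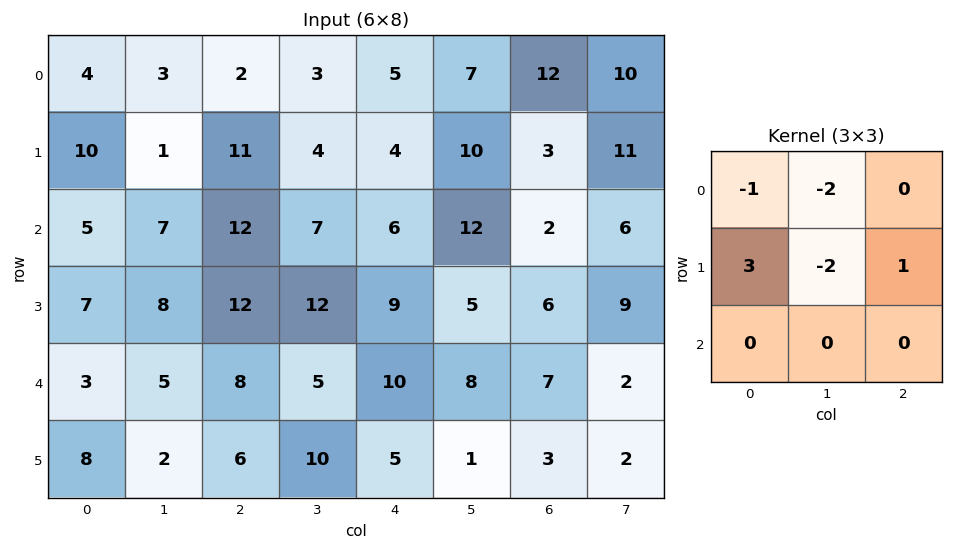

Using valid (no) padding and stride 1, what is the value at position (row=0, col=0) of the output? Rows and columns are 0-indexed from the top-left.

29

The receptive field on the input at this output position is [4 3 2 / 10 1 11 / 5 7 12]. Elementwise product with the kernel and sum: 4·-1 + 3·-2 + 10·3 + 1·-2 + 11·1.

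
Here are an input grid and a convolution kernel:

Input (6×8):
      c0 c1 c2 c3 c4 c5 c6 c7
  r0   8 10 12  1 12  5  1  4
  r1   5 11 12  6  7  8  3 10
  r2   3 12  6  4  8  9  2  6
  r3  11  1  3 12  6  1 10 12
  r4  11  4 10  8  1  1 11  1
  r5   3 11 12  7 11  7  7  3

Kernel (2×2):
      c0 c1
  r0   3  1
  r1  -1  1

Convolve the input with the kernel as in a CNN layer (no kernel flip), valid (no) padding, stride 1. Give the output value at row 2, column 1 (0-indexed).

44

The receptive field on the input at this output position is [12 6 / 1 3]. Elementwise product with the kernel and sum: 12·3 + 6·1 + 1·-1 + 3·1.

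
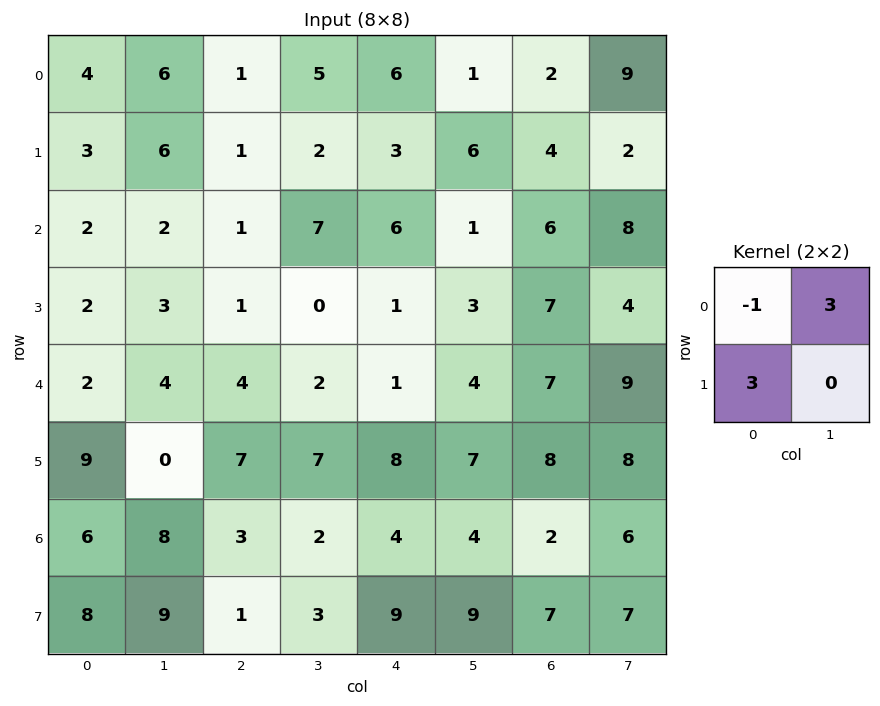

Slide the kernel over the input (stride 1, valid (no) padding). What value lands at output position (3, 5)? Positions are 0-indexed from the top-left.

30

The receptive field on the input at this output position is [3 7 / 4 7]. Elementwise product with the kernel and sum: 3·-1 + 7·3 + 4·3.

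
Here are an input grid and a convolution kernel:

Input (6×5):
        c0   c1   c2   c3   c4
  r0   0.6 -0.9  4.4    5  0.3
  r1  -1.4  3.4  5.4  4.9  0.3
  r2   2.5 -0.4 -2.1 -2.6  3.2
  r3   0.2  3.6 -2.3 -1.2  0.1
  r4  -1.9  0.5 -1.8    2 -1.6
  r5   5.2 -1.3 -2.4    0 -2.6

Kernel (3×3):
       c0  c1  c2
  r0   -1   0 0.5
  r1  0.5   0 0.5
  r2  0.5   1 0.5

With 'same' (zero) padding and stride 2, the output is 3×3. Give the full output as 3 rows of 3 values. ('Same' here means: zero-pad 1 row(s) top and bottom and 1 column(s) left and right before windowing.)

-0.15 11.6 5.25
3.5 -3.55 -6.7
6.6 -6 -0.4

Output[0,0]: The receptive field on the zero-padded input at this output position is [0 0 0 / 0 0.6 -0.9 / 0 -1.4 3.4]. Elementwise product with the kernel and sum: 0·-1 + 0·0.5 + 0·0.5 + -0.9·0.5 + 0·0.5 + -1.4·1 + 3.4·0.5.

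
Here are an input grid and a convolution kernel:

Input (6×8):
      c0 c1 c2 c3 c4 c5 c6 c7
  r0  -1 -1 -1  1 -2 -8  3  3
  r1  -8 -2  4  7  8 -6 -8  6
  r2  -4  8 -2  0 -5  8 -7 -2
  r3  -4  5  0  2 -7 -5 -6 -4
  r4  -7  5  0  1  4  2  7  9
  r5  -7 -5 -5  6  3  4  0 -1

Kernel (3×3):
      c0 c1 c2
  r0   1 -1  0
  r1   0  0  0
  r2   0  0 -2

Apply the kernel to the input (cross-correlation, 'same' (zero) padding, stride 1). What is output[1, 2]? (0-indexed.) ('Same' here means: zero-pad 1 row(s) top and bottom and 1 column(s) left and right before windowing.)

The receptive field on the zero-padded input at this output position is [-1 -1 1 / -2 4 7 / 8 -2 0]. Elementwise product with the kernel and sum: -1·1 + -1·-1 + 0·-2.

0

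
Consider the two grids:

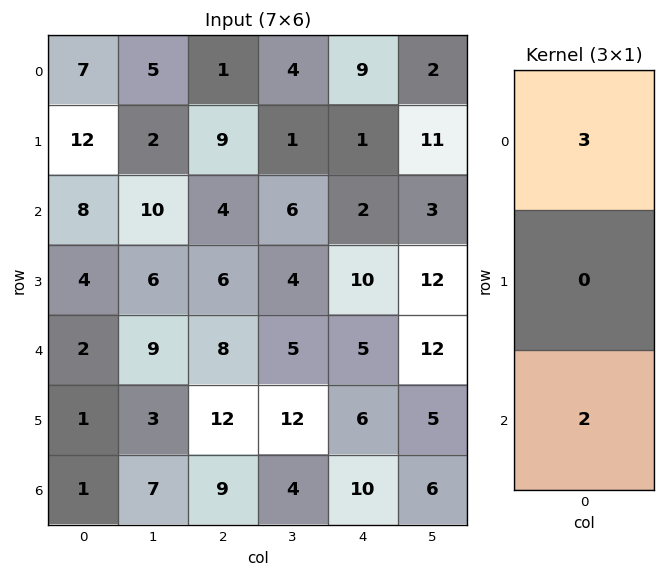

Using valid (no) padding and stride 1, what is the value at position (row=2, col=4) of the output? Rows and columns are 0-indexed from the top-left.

The receptive field on the input at this output position is [2 / 10 / 5]. Elementwise product with the kernel and sum: 2·3 + 5·2.

16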